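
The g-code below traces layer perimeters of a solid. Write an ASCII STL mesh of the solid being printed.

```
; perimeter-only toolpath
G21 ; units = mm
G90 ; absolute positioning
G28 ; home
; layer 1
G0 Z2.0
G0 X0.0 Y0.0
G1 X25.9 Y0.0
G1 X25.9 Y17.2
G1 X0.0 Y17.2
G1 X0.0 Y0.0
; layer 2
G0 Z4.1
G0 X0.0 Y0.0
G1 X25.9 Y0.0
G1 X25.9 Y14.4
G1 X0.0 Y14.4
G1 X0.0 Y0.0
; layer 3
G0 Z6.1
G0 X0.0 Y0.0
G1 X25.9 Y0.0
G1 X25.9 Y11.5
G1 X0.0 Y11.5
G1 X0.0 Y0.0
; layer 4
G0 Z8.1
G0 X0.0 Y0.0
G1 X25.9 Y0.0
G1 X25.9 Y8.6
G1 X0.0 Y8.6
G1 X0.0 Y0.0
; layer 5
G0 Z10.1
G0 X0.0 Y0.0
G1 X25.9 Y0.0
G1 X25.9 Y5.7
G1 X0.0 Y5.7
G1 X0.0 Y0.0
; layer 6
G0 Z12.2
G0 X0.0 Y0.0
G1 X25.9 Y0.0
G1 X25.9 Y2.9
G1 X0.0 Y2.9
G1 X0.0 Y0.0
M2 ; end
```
solid part
  facet normal 0.0000 0.0000 -1.0000
    outer loop
      vertex 25.9 20.1 0.0
      vertex 25.9 0.0 0.0
      vertex 0.0 0.0 0.0
    endloop
  endfacet
  facet normal 0.0000 0.0000 -1.0000
    outer loop
      vertex 0.0 20.1 0.0
      vertex 25.9 20.1 0.0
      vertex 0.0 0.0 0.0
    endloop
  endfacet
  facet normal 0.0000 -1.0000 0.0000
    outer loop
      vertex 0.0 0.0 0.0
      vertex 25.9 0.0 0.0
      vertex 25.9 0.0 14.2
    endloop
  endfacet
  facet normal 0.0000 -1.0000 0.0000
    outer loop
      vertex 0.0 0.0 0.0
      vertex 25.9 0.0 14.2
      vertex 0.0 0.0 14.2
    endloop
  endfacet
  facet normal 0.0000 0.5770 0.8167
    outer loop
      vertex 0.0 0.0 14.2
      vertex 25.9 0.0 14.2
      vertex 25.9 20.1 0.0
    endloop
  endfacet
  facet normal 0.0000 0.5770 0.8167
    outer loop
      vertex 0.0 0.0 14.2
      vertex 25.9 20.1 0.0
      vertex 0.0 20.1 0.0
    endloop
  endfacet
  facet normal -1.0000 0.0000 0.0000
    outer loop
      vertex 0.0 0.0 14.2
      vertex 0.0 20.1 0.0
      vertex 0.0 0.0 0.0
    endloop
  endfacet
  facet normal 1.0000 0.0000 0.0000
    outer loop
      vertex 25.9 0.0 0.0
      vertex 25.9 20.1 0.0
      vertex 25.9 0.0 14.2
    endloop
  endfacet
endsolid part

The G0 Z moves step by Δz≈2.0 mm. The G1 loops shrink linearly with z, so the solid tapers from its base footprint up to z≈14.2. Closing with a flat bottom cap and the tapered top and triangulating gives 8 facets — a wedge (ramp): 25.9 × 20.1 mm base, rising to 14.2 mm along the y=0 edge and sloping linearly to z=0 at y=20.1.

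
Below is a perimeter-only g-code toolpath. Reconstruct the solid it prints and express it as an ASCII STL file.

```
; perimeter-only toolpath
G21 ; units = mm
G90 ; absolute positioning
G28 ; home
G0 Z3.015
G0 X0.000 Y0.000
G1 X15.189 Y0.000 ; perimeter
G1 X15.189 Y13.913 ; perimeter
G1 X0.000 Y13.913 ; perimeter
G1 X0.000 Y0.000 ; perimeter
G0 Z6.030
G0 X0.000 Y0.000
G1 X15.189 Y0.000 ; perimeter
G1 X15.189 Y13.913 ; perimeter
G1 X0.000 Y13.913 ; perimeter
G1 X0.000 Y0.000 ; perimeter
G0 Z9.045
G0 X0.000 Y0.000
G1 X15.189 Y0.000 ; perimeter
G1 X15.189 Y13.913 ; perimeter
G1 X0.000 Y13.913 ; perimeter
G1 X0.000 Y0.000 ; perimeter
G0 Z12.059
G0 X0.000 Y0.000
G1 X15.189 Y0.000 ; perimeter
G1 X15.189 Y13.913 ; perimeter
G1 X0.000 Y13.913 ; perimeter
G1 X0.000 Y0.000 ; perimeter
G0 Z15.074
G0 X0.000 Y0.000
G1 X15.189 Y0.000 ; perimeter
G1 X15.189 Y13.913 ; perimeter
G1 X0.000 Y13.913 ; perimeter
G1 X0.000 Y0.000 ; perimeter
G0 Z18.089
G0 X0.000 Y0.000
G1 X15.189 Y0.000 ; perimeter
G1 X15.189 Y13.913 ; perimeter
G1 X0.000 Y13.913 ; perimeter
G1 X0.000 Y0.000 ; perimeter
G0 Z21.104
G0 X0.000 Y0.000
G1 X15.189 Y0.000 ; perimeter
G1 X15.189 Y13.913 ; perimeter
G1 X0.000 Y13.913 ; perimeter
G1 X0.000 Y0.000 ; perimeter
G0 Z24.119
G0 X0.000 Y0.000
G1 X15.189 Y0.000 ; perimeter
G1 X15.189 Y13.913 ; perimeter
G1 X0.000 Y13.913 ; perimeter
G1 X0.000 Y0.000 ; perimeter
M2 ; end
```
solid part
  facet normal 0.0000 0.0000 -1.0000
    outer loop
      vertex 15.189 13.913 0.000
      vertex 15.189 0.000 0.000
      vertex 0.000 0.000 0.000
    endloop
  endfacet
  facet normal 0.0000 0.0000 -1.0000
    outer loop
      vertex 0.000 13.913 0.000
      vertex 15.189 13.913 0.000
      vertex 0.000 0.000 0.000
    endloop
  endfacet
  facet normal 0.0000 0.0000 1.0000
    outer loop
      vertex 0.000 0.000 24.119
      vertex 15.189 0.000 24.119
      vertex 15.189 13.913 24.119
    endloop
  endfacet
  facet normal 0.0000 0.0000 1.0000
    outer loop
      vertex 0.000 0.000 24.119
      vertex 15.189 13.913 24.119
      vertex 0.000 13.913 24.119
    endloop
  endfacet
  facet normal 0.0000 -1.0000 0.0000
    outer loop
      vertex 0.000 0.000 0.000
      vertex 15.189 0.000 0.000
      vertex 15.189 0.000 24.119
    endloop
  endfacet
  facet normal 0.0000 -1.0000 0.0000
    outer loop
      vertex 0.000 0.000 0.000
      vertex 15.189 0.000 24.119
      vertex 0.000 0.000 24.119
    endloop
  endfacet
  facet normal 0.0000 1.0000 0.0000
    outer loop
      vertex 15.189 13.913 24.119
      vertex 15.189 13.913 0.000
      vertex 0.000 13.913 0.000
    endloop
  endfacet
  facet normal 0.0000 1.0000 0.0000
    outer loop
      vertex 0.000 13.913 24.119
      vertex 15.189 13.913 24.119
      vertex 0.000 13.913 0.000
    endloop
  endfacet
  facet normal -1.0000 0.0000 0.0000
    outer loop
      vertex 0.000 13.913 24.119
      vertex 0.000 13.913 0.000
      vertex 0.000 0.000 0.000
    endloop
  endfacet
  facet normal -1.0000 0.0000 0.0000
    outer loop
      vertex 0.000 0.000 24.119
      vertex 0.000 13.913 24.119
      vertex 0.000 0.000 0.000
    endloop
  endfacet
  facet normal 1.0000 0.0000 0.0000
    outer loop
      vertex 15.189 0.000 0.000
      vertex 15.189 13.913 0.000
      vertex 15.189 13.913 24.119
    endloop
  endfacet
  facet normal 1.0000 0.0000 0.0000
    outer loop
      vertex 15.189 0.000 0.000
      vertex 15.189 13.913 24.119
      vertex 15.189 0.000 24.119
    endloop
  endfacet
endsolid part

The G0 Z moves step by Δz≈3.015 mm. Every layer's G1 loop is the same polygon, so the solid is a straight extrusion of it from z=0 to z≈24.1. Closing with flat bottom and top caps and triangulating gives 12 facets — a rectangular box, roughly 15.2 × 13.9 mm footprint and 24.1 mm tall.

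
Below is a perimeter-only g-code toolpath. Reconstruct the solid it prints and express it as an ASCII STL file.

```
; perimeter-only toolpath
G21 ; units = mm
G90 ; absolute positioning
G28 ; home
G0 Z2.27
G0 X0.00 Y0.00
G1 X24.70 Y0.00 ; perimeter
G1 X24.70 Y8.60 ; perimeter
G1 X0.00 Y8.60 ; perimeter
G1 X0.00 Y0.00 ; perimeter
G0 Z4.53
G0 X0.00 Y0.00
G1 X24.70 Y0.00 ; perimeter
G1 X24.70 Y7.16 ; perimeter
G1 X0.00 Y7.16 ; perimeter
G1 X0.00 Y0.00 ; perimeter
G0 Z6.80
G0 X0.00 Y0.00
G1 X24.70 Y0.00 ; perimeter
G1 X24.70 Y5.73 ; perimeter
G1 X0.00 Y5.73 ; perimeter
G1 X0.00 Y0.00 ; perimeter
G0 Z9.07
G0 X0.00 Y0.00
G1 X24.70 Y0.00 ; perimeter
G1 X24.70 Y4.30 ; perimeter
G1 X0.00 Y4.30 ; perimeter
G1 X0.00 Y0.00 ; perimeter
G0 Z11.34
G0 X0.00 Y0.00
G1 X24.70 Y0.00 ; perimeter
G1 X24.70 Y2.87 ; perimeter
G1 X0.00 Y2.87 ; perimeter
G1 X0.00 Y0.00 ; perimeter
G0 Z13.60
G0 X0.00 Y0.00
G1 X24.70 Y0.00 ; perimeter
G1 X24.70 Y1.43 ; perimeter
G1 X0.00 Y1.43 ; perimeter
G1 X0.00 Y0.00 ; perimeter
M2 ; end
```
solid part
  facet normal 0.0000 0.0000 -1.0000
    outer loop
      vertex 24.70 10.03 0.00
      vertex 24.70 0.00 0.00
      vertex 0.00 0.00 0.00
    endloop
  endfacet
  facet normal 0.0000 0.0000 -1.0000
    outer loop
      vertex 0.00 10.03 0.00
      vertex 24.70 10.03 0.00
      vertex 0.00 0.00 0.00
    endloop
  endfacet
  facet normal 0.0000 -1.0000 0.0000
    outer loop
      vertex 0.00 0.00 0.00
      vertex 24.70 0.00 0.00
      vertex 24.70 0.00 15.87
    endloop
  endfacet
  facet normal 0.0000 -1.0000 0.0000
    outer loop
      vertex 0.00 0.00 0.00
      vertex 24.70 0.00 15.87
      vertex 0.00 0.00 15.87
    endloop
  endfacet
  facet normal 0.0000 0.8453 0.5343
    outer loop
      vertex 0.00 0.00 15.87
      vertex 24.70 0.00 15.87
      vertex 24.70 10.03 0.00
    endloop
  endfacet
  facet normal 0.0000 0.8453 0.5343
    outer loop
      vertex 0.00 0.00 15.87
      vertex 24.70 10.03 0.00
      vertex 0.00 10.03 0.00
    endloop
  endfacet
  facet normal -1.0000 0.0000 0.0000
    outer loop
      vertex 0.00 0.00 15.87
      vertex 0.00 10.03 0.00
      vertex 0.00 0.00 0.00
    endloop
  endfacet
  facet normal 1.0000 0.0000 0.0000
    outer loop
      vertex 24.70 0.00 0.00
      vertex 24.70 10.03 0.00
      vertex 24.70 0.00 15.87
    endloop
  endfacet
endsolid part

The G0 Z moves step by Δz≈2.27 mm. The G1 loops shrink linearly with z, so the solid tapers from its base footprint up to z≈15.9. Closing with a flat bottom cap and the tapered top and triangulating gives 8 facets — a wedge (ramp): 24.7 × 10 mm base, rising to 15.9 mm along the y=0 edge and sloping linearly to z=0 at y=10.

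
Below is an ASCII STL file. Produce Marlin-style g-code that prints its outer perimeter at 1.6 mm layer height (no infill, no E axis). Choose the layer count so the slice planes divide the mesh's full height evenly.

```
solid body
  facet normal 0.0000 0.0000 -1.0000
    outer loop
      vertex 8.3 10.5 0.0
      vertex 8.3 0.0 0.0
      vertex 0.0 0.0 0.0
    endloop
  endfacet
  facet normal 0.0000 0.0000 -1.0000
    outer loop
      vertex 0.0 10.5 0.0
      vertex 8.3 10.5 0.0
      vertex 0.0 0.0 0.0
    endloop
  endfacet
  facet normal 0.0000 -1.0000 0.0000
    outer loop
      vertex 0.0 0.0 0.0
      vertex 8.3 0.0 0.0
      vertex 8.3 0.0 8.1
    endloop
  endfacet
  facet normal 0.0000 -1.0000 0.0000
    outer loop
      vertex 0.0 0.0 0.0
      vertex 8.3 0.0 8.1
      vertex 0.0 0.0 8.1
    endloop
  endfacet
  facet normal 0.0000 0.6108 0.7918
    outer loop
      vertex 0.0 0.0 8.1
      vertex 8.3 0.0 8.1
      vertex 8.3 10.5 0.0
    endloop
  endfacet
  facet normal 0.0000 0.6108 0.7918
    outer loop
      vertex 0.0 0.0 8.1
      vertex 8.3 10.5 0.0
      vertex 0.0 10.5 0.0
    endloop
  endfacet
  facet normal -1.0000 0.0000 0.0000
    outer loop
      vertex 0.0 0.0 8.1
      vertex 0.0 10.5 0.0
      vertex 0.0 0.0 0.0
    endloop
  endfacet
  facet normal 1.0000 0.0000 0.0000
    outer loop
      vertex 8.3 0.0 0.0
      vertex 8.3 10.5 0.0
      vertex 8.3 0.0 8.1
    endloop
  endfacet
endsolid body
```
; perimeter-only toolpath
G21 ; units = mm
G90 ; absolute positioning
G28 ; home
; layer 1
G0 Z1.6
G0 X0.0 Y0.0
G1 X8.3 Y0.0
G1 X8.3 Y8.4
G1 X0.0 Y8.4
G1 X0.0 Y0.0
; layer 2
G0 Z3.2
G0 X0.0 Y0.0
G1 X8.3 Y0.0
G1 X8.3 Y6.3
G1 X0.0 Y6.3
G1 X0.0 Y0.0
; layer 3
G0 Z4.9
G0 X0.0 Y0.0
G1 X8.3 Y0.0
G1 X8.3 Y4.2
G1 X0.0 Y4.2
G1 X0.0 Y0.0
; layer 4
G0 Z6.5
G0 X0.0 Y0.0
G1 X8.3 Y0.0
G1 X8.3 Y2.1
G1 X0.0 Y2.1
G1 X0.0 Y0.0
M2 ; end

The solid is a wedge (ramp): 8.3 × 10.5 mm base, rising to 8.1 mm along the y=0 edge and sloping linearly to z=0 at y=10.5. Slicing at Δz = 1.6 mm — 5 equal slices spanning the solid's height, so layer i sits at z = i·h/5 — gives 4 non-empty perimeters. Each is a 4-segment closed polygon; G0 lifts to the layer z and rapids to the start vertex, then G1 traces the edges. The cross-section shrinks linearly with z (the slice at the apex is degenerate and omitted).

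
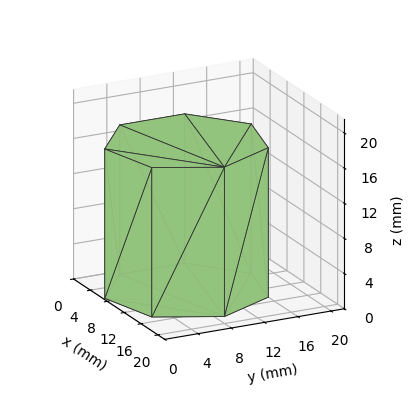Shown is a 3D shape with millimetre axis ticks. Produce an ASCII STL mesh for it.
Reading the render: the shape is a regular 7-sided prism (a cylinder approximated with 7 flat sides), circumscribed radius ≈ 9 mm, height ≈ 17 mm (dimensions read to the nearest mm from the axis ticks). For the STL, each face is triangulated and given an outward normal.

solid part
  facet normal 0.0000 0.0000 -1.0000
    outer loop
      vertex 7.0 17.8 0.0
      vertex 14.6 16.0 0.0
      vertex 18.0 9.0 0.0
    endloop
  endfacet
  facet normal 0.0000 0.0000 -1.0000
    outer loop
      vertex 0.9 12.9 0.0
      vertex 7.0 17.8 0.0
      vertex 18.0 9.0 0.0
    endloop
  endfacet
  facet normal 0.0000 0.0000 -1.0000
    outer loop
      vertex 0.9 5.1 0.0
      vertex 0.9 12.9 0.0
      vertex 18.0 9.0 0.0
    endloop
  endfacet
  facet normal 0.0000 0.0000 -1.0000
    outer loop
      vertex 7.0 0.2 0.0
      vertex 0.9 5.1 0.0
      vertex 18.0 9.0 0.0
    endloop
  endfacet
  facet normal 0.0000 0.0000 -1.0000
    outer loop
      vertex 14.6 2.0 0.0
      vertex 7.0 0.2 0.0
      vertex 18.0 9.0 0.0
    endloop
  endfacet
  facet normal 0.0000 0.0000 1.0000
    outer loop
      vertex 18.0 9.0 17.0
      vertex 14.6 16.0 17.0
      vertex 7.0 17.8 17.0
    endloop
  endfacet
  facet normal 0.0000 0.0000 1.0000
    outer loop
      vertex 18.0 9.0 17.0
      vertex 7.0 17.8 17.0
      vertex 0.9 12.9 17.0
    endloop
  endfacet
  facet normal 0.0000 0.0000 1.0000
    outer loop
      vertex 18.0 9.0 17.0
      vertex 0.9 12.9 17.0
      vertex 0.9 5.1 17.0
    endloop
  endfacet
  facet normal 0.0000 0.0000 1.0000
    outer loop
      vertex 18.0 9.0 17.0
      vertex 0.9 5.1 17.0
      vertex 7.0 0.2 17.0
    endloop
  endfacet
  facet normal 0.0000 0.0000 1.0000
    outer loop
      vertex 18.0 9.0 17.0
      vertex 7.0 0.2 17.0
      vertex 14.6 2.0 17.0
    endloop
  endfacet
  facet normal 0.8995 0.4369 0.0000
    outer loop
      vertex 18.0 9.0 0.0
      vertex 14.6 16.0 0.0
      vertex 14.6 16.0 17.0
    endloop
  endfacet
  facet normal 0.8995 0.4369 0.0000
    outer loop
      vertex 18.0 9.0 0.0
      vertex 14.6 16.0 17.0
      vertex 18.0 9.0 17.0
    endloop
  endfacet
  facet normal 0.2305 0.9731 0.0000
    outer loop
      vertex 14.6 16.0 0.0
      vertex 7.0 17.8 0.0
      vertex 7.0 17.8 17.0
    endloop
  endfacet
  facet normal 0.2305 0.9731 0.0000
    outer loop
      vertex 14.6 16.0 0.0
      vertex 7.0 17.8 17.0
      vertex 14.6 16.0 17.0
    endloop
  endfacet
  facet normal -0.6263 0.7796 0.0000
    outer loop
      vertex 7.0 17.8 0.0
      vertex 0.9 12.9 0.0
      vertex 0.9 12.9 17.0
    endloop
  endfacet
  facet normal -0.6263 0.7796 0.0000
    outer loop
      vertex 7.0 17.8 0.0
      vertex 0.9 12.9 17.0
      vertex 7.0 17.8 17.0
    endloop
  endfacet
  facet normal -1.0000 0.0000 0.0000
    outer loop
      vertex 0.9 12.9 0.0
      vertex 0.9 5.1 0.0
      vertex 0.9 5.1 17.0
    endloop
  endfacet
  facet normal -1.0000 0.0000 0.0000
    outer loop
      vertex 0.9 12.9 0.0
      vertex 0.9 5.1 17.0
      vertex 0.9 12.9 17.0
    endloop
  endfacet
  facet normal -0.6263 -0.7796 0.0000
    outer loop
      vertex 0.9 5.1 0.0
      vertex 7.0 0.2 0.0
      vertex 7.0 0.2 17.0
    endloop
  endfacet
  facet normal -0.6263 -0.7796 0.0000
    outer loop
      vertex 0.9 5.1 0.0
      vertex 7.0 0.2 17.0
      vertex 0.9 5.1 17.0
    endloop
  endfacet
  facet normal 0.2305 -0.9731 0.0000
    outer loop
      vertex 7.0 0.2 0.0
      vertex 14.6 2.0 0.0
      vertex 14.6 2.0 17.0
    endloop
  endfacet
  facet normal 0.2305 -0.9731 0.0000
    outer loop
      vertex 7.0 0.2 0.0
      vertex 14.6 2.0 17.0
      vertex 7.0 0.2 17.0
    endloop
  endfacet
  facet normal 0.8995 -0.4369 0.0000
    outer loop
      vertex 14.6 2.0 0.0
      vertex 18.0 9.0 0.0
      vertex 18.0 9.0 17.0
    endloop
  endfacet
  facet normal 0.8995 -0.4369 0.0000
    outer loop
      vertex 14.6 2.0 0.0
      vertex 18.0 9.0 17.0
      vertex 14.6 2.0 17.0
    endloop
  endfacet
endsolid part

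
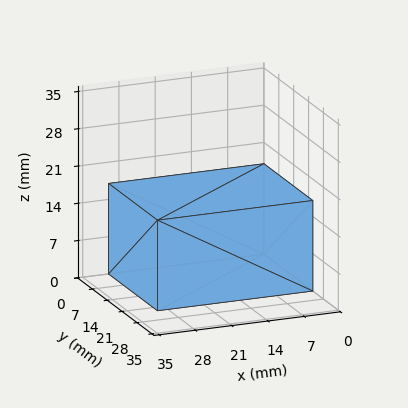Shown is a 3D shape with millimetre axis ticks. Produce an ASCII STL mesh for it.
Reading the render: the shape is a rectangular box, roughly 30 × 23 mm footprint and 17 mm tall (dimensions read to the nearest mm from the axis ticks). For the STL, each face is triangulated and given an outward normal.

solid part
  facet normal 0.0000 0.0000 -1.0000
    outer loop
      vertex 30.000 23.000 0.000
      vertex 30.000 0.000 0.000
      vertex 0.000 0.000 0.000
    endloop
  endfacet
  facet normal 0.0000 0.0000 -1.0000
    outer loop
      vertex 0.000 23.000 0.000
      vertex 30.000 23.000 0.000
      vertex 0.000 0.000 0.000
    endloop
  endfacet
  facet normal 0.0000 0.0000 1.0000
    outer loop
      vertex 0.000 0.000 17.000
      vertex 30.000 0.000 17.000
      vertex 30.000 23.000 17.000
    endloop
  endfacet
  facet normal 0.0000 0.0000 1.0000
    outer loop
      vertex 0.000 0.000 17.000
      vertex 30.000 23.000 17.000
      vertex 0.000 23.000 17.000
    endloop
  endfacet
  facet normal 0.0000 -1.0000 0.0000
    outer loop
      vertex 0.000 0.000 0.000
      vertex 30.000 0.000 0.000
      vertex 30.000 0.000 17.000
    endloop
  endfacet
  facet normal 0.0000 -1.0000 0.0000
    outer loop
      vertex 0.000 0.000 0.000
      vertex 30.000 0.000 17.000
      vertex 0.000 0.000 17.000
    endloop
  endfacet
  facet normal 0.0000 1.0000 0.0000
    outer loop
      vertex 30.000 23.000 17.000
      vertex 30.000 23.000 0.000
      vertex 0.000 23.000 0.000
    endloop
  endfacet
  facet normal 0.0000 1.0000 0.0000
    outer loop
      vertex 0.000 23.000 17.000
      vertex 30.000 23.000 17.000
      vertex 0.000 23.000 0.000
    endloop
  endfacet
  facet normal -1.0000 0.0000 0.0000
    outer loop
      vertex 0.000 23.000 17.000
      vertex 0.000 23.000 0.000
      vertex 0.000 0.000 0.000
    endloop
  endfacet
  facet normal -1.0000 0.0000 0.0000
    outer loop
      vertex 0.000 0.000 17.000
      vertex 0.000 23.000 17.000
      vertex 0.000 0.000 0.000
    endloop
  endfacet
  facet normal 1.0000 0.0000 0.0000
    outer loop
      vertex 30.000 0.000 0.000
      vertex 30.000 23.000 0.000
      vertex 30.000 23.000 17.000
    endloop
  endfacet
  facet normal 1.0000 0.0000 0.0000
    outer loop
      vertex 30.000 0.000 0.000
      vertex 30.000 23.000 17.000
      vertex 30.000 0.000 17.000
    endloop
  endfacet
endsolid part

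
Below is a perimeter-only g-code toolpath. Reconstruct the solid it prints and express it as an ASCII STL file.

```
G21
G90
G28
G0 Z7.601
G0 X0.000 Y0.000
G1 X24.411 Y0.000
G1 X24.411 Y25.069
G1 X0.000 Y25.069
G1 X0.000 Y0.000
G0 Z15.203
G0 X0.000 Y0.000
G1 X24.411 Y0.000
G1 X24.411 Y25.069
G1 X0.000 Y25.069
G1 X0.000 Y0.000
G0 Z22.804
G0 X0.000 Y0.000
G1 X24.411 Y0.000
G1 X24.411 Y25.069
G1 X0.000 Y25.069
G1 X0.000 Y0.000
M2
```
solid part
  facet normal 0.0000 0.0000 -1.0000
    outer loop
      vertex 24.411 25.069 0.000
      vertex 24.411 0.000 0.000
      vertex 0.000 0.000 0.000
    endloop
  endfacet
  facet normal 0.0000 0.0000 -1.0000
    outer loop
      vertex 0.000 25.069 0.000
      vertex 24.411 25.069 0.000
      vertex 0.000 0.000 0.000
    endloop
  endfacet
  facet normal 0.0000 0.0000 1.0000
    outer loop
      vertex 0.000 0.000 22.804
      vertex 24.411 0.000 22.804
      vertex 24.411 25.069 22.804
    endloop
  endfacet
  facet normal 0.0000 0.0000 1.0000
    outer loop
      vertex 0.000 0.000 22.804
      vertex 24.411 25.069 22.804
      vertex 0.000 25.069 22.804
    endloop
  endfacet
  facet normal 0.0000 -1.0000 0.0000
    outer loop
      vertex 0.000 0.000 0.000
      vertex 24.411 0.000 0.000
      vertex 24.411 0.000 22.804
    endloop
  endfacet
  facet normal 0.0000 -1.0000 0.0000
    outer loop
      vertex 0.000 0.000 0.000
      vertex 24.411 0.000 22.804
      vertex 0.000 0.000 22.804
    endloop
  endfacet
  facet normal 0.0000 1.0000 0.0000
    outer loop
      vertex 24.411 25.069 22.804
      vertex 24.411 25.069 0.000
      vertex 0.000 25.069 0.000
    endloop
  endfacet
  facet normal 0.0000 1.0000 0.0000
    outer loop
      vertex 0.000 25.069 22.804
      vertex 24.411 25.069 22.804
      vertex 0.000 25.069 0.000
    endloop
  endfacet
  facet normal -1.0000 0.0000 0.0000
    outer loop
      vertex 0.000 25.069 22.804
      vertex 0.000 25.069 0.000
      vertex 0.000 0.000 0.000
    endloop
  endfacet
  facet normal -1.0000 0.0000 0.0000
    outer loop
      vertex 0.000 0.000 22.804
      vertex 0.000 25.069 22.804
      vertex 0.000 0.000 0.000
    endloop
  endfacet
  facet normal 1.0000 0.0000 0.0000
    outer loop
      vertex 24.411 0.000 0.000
      vertex 24.411 25.069 0.000
      vertex 24.411 25.069 22.804
    endloop
  endfacet
  facet normal 1.0000 0.0000 0.0000
    outer loop
      vertex 24.411 0.000 0.000
      vertex 24.411 25.069 22.804
      vertex 24.411 0.000 22.804
    endloop
  endfacet
endsolid part

The G0 Z moves step by Δz≈7.601 mm. Every layer's G1 loop is the same polygon, so the solid is a straight extrusion of it from z=0 to z≈22.8. Closing with flat bottom and top caps and triangulating gives 12 facets — a rectangular box, roughly 24.4 × 25.1 mm footprint and 22.8 mm tall.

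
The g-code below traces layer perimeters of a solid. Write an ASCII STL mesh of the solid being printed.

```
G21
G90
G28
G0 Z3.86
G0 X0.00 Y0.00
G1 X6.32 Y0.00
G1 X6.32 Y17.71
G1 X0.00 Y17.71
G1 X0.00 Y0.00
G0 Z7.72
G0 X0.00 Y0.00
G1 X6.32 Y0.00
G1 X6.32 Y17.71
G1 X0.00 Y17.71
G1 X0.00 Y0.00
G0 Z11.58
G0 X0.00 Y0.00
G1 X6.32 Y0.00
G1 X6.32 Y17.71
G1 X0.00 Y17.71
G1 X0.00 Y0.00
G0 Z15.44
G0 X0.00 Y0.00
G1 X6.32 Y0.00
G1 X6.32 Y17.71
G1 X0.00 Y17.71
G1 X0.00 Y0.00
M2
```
solid part
  facet normal 0.0000 0.0000 -1.0000
    outer loop
      vertex 6.32 17.71 0.00
      vertex 6.32 0.00 0.00
      vertex 0.00 0.00 0.00
    endloop
  endfacet
  facet normal 0.0000 0.0000 -1.0000
    outer loop
      vertex 0.00 17.71 0.00
      vertex 6.32 17.71 0.00
      vertex 0.00 0.00 0.00
    endloop
  endfacet
  facet normal 0.0000 0.0000 1.0000
    outer loop
      vertex 0.00 0.00 15.44
      vertex 6.32 0.00 15.44
      vertex 6.32 17.71 15.44
    endloop
  endfacet
  facet normal 0.0000 0.0000 1.0000
    outer loop
      vertex 0.00 0.00 15.44
      vertex 6.32 17.71 15.44
      vertex 0.00 17.71 15.44
    endloop
  endfacet
  facet normal 0.0000 -1.0000 0.0000
    outer loop
      vertex 0.00 0.00 0.00
      vertex 6.32 0.00 0.00
      vertex 6.32 0.00 15.44
    endloop
  endfacet
  facet normal 0.0000 -1.0000 0.0000
    outer loop
      vertex 0.00 0.00 0.00
      vertex 6.32 0.00 15.44
      vertex 0.00 0.00 15.44
    endloop
  endfacet
  facet normal 0.0000 1.0000 0.0000
    outer loop
      vertex 6.32 17.71 15.44
      vertex 6.32 17.71 0.00
      vertex 0.00 17.71 0.00
    endloop
  endfacet
  facet normal 0.0000 1.0000 0.0000
    outer loop
      vertex 0.00 17.71 15.44
      vertex 6.32 17.71 15.44
      vertex 0.00 17.71 0.00
    endloop
  endfacet
  facet normal -1.0000 0.0000 0.0000
    outer loop
      vertex 0.00 17.71 15.44
      vertex 0.00 17.71 0.00
      vertex 0.00 0.00 0.00
    endloop
  endfacet
  facet normal -1.0000 0.0000 0.0000
    outer loop
      vertex 0.00 0.00 15.44
      vertex 0.00 17.71 15.44
      vertex 0.00 0.00 0.00
    endloop
  endfacet
  facet normal 1.0000 0.0000 0.0000
    outer loop
      vertex 6.32 0.00 0.00
      vertex 6.32 17.71 0.00
      vertex 6.32 17.71 15.44
    endloop
  endfacet
  facet normal 1.0000 0.0000 0.0000
    outer loop
      vertex 6.32 0.00 0.00
      vertex 6.32 17.71 15.44
      vertex 6.32 0.00 15.44
    endloop
  endfacet
endsolid part

The G0 Z moves step by Δz≈3.86 mm. Every layer's G1 loop is the same polygon, so the solid is a straight extrusion of it from z=0 to z≈15.4. Closing with flat bottom and top caps and triangulating gives 12 facets — a rectangular box, roughly 6.32 × 17.7 mm footprint and 15.4 mm tall.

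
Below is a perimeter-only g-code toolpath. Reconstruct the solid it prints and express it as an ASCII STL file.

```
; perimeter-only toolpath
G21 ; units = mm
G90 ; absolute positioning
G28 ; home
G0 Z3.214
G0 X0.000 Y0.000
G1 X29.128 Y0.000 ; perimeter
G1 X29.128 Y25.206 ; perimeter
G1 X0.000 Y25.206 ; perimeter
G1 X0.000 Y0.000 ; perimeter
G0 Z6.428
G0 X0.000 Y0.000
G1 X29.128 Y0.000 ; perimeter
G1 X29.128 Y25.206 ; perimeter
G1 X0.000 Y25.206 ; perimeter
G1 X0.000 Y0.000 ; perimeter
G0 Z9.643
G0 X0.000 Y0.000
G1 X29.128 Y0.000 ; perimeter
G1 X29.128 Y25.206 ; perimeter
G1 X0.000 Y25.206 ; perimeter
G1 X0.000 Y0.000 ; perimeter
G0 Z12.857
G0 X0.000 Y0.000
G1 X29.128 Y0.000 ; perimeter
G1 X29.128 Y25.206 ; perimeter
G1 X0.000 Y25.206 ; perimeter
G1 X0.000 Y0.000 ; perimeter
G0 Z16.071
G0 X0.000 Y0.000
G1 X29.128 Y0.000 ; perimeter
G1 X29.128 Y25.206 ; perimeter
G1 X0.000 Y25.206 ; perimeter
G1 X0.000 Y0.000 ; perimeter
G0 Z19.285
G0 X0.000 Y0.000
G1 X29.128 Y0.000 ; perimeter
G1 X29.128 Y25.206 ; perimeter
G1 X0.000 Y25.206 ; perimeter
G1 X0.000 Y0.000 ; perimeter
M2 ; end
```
solid part
  facet normal 0.0000 0.0000 -1.0000
    outer loop
      vertex 29.128 25.206 0.000
      vertex 29.128 0.000 0.000
      vertex 0.000 0.000 0.000
    endloop
  endfacet
  facet normal 0.0000 0.0000 -1.0000
    outer loop
      vertex 0.000 25.206 0.000
      vertex 29.128 25.206 0.000
      vertex 0.000 0.000 0.000
    endloop
  endfacet
  facet normal 0.0000 0.0000 1.0000
    outer loop
      vertex 0.000 0.000 19.285
      vertex 29.128 0.000 19.285
      vertex 29.128 25.206 19.285
    endloop
  endfacet
  facet normal 0.0000 0.0000 1.0000
    outer loop
      vertex 0.000 0.000 19.285
      vertex 29.128 25.206 19.285
      vertex 0.000 25.206 19.285
    endloop
  endfacet
  facet normal 0.0000 -1.0000 0.0000
    outer loop
      vertex 0.000 0.000 0.000
      vertex 29.128 0.000 0.000
      vertex 29.128 0.000 19.285
    endloop
  endfacet
  facet normal 0.0000 -1.0000 0.0000
    outer loop
      vertex 0.000 0.000 0.000
      vertex 29.128 0.000 19.285
      vertex 0.000 0.000 19.285
    endloop
  endfacet
  facet normal 0.0000 1.0000 0.0000
    outer loop
      vertex 29.128 25.206 19.285
      vertex 29.128 25.206 0.000
      vertex 0.000 25.206 0.000
    endloop
  endfacet
  facet normal 0.0000 1.0000 0.0000
    outer loop
      vertex 0.000 25.206 19.285
      vertex 29.128 25.206 19.285
      vertex 0.000 25.206 0.000
    endloop
  endfacet
  facet normal -1.0000 0.0000 0.0000
    outer loop
      vertex 0.000 25.206 19.285
      vertex 0.000 25.206 0.000
      vertex 0.000 0.000 0.000
    endloop
  endfacet
  facet normal -1.0000 0.0000 0.0000
    outer loop
      vertex 0.000 0.000 19.285
      vertex 0.000 25.206 19.285
      vertex 0.000 0.000 0.000
    endloop
  endfacet
  facet normal 1.0000 0.0000 0.0000
    outer loop
      vertex 29.128 0.000 0.000
      vertex 29.128 25.206 0.000
      vertex 29.128 25.206 19.285
    endloop
  endfacet
  facet normal 1.0000 0.0000 0.0000
    outer loop
      vertex 29.128 0.000 0.000
      vertex 29.128 25.206 19.285
      vertex 29.128 0.000 19.285
    endloop
  endfacet
endsolid part

The G0 Z moves step by Δz≈3.214 mm. Every layer's G1 loop is the same polygon, so the solid is a straight extrusion of it from z=0 to z≈19.3. Closing with flat bottom and top caps and triangulating gives 12 facets — a rectangular box, roughly 29.1 × 25.2 mm footprint and 19.3 mm tall.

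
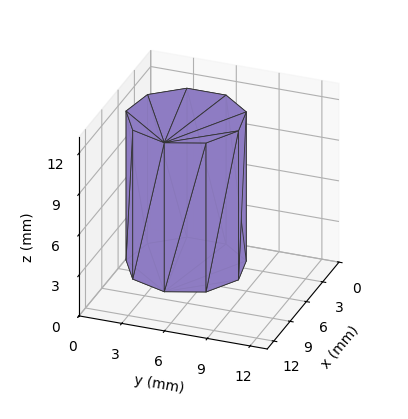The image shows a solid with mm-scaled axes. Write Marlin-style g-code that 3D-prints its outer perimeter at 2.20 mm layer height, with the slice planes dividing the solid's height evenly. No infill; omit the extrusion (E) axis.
Reading the render: the shape is a regular 9-sided prism (a cylinder approximated with 9 flat sides), circumscribed radius ≈ 4 mm, height ≈ 11 mm (dimensions read to the nearest mm from the axis ticks). For the g-code, the solid's height is divided into equal slices at the stated Δz and each level perimeter traced with G1 moves after a G0 lift.

; perimeter-only toolpath
G21 ; units = mm
G90 ; absolute positioning
G28 ; home
; layer 1
G0 Z2.20
G0 X8.00 Y4.00
G1 X7.06 Y6.57
G1 X4.69 Y7.94
G1 X2.00 Y7.46
G1 X0.24 Y5.37
G1 X0.24 Y2.63
G1 X2.00 Y0.54
G1 X4.69 Y0.06
G1 X7.06 Y1.43
G1 X8.00 Y4.00
; layer 2
G0 Z4.40
G0 X8.00 Y4.00
G1 X7.06 Y6.57
G1 X4.69 Y7.94
G1 X2.00 Y7.46
G1 X0.24 Y5.37
G1 X0.24 Y2.63
G1 X2.00 Y0.54
G1 X4.69 Y0.06
G1 X7.06 Y1.43
G1 X8.00 Y4.00
; layer 3
G0 Z6.60
G0 X8.00 Y4.00
G1 X7.06 Y6.57
G1 X4.69 Y7.94
G1 X2.00 Y7.46
G1 X0.24 Y5.37
G1 X0.24 Y2.63
G1 X2.00 Y0.54
G1 X4.69 Y0.06
G1 X7.06 Y1.43
G1 X8.00 Y4.00
; layer 4
G0 Z8.80
G0 X8.00 Y4.00
G1 X7.06 Y6.57
G1 X4.69 Y7.94
G1 X2.00 Y7.46
G1 X0.24 Y5.37
G1 X0.24 Y2.63
G1 X2.00 Y0.54
G1 X4.69 Y0.06
G1 X7.06 Y1.43
G1 X8.00 Y4.00
; layer 5
G0 Z11.00
G0 X8.00 Y4.00
G1 X7.06 Y6.57
G1 X4.69 Y7.94
G1 X2.00 Y7.46
G1 X0.24 Y5.37
G1 X0.24 Y2.63
G1 X2.00 Y0.54
G1 X4.69 Y0.06
G1 X7.06 Y1.43
G1 X8.00 Y4.00
M2 ; end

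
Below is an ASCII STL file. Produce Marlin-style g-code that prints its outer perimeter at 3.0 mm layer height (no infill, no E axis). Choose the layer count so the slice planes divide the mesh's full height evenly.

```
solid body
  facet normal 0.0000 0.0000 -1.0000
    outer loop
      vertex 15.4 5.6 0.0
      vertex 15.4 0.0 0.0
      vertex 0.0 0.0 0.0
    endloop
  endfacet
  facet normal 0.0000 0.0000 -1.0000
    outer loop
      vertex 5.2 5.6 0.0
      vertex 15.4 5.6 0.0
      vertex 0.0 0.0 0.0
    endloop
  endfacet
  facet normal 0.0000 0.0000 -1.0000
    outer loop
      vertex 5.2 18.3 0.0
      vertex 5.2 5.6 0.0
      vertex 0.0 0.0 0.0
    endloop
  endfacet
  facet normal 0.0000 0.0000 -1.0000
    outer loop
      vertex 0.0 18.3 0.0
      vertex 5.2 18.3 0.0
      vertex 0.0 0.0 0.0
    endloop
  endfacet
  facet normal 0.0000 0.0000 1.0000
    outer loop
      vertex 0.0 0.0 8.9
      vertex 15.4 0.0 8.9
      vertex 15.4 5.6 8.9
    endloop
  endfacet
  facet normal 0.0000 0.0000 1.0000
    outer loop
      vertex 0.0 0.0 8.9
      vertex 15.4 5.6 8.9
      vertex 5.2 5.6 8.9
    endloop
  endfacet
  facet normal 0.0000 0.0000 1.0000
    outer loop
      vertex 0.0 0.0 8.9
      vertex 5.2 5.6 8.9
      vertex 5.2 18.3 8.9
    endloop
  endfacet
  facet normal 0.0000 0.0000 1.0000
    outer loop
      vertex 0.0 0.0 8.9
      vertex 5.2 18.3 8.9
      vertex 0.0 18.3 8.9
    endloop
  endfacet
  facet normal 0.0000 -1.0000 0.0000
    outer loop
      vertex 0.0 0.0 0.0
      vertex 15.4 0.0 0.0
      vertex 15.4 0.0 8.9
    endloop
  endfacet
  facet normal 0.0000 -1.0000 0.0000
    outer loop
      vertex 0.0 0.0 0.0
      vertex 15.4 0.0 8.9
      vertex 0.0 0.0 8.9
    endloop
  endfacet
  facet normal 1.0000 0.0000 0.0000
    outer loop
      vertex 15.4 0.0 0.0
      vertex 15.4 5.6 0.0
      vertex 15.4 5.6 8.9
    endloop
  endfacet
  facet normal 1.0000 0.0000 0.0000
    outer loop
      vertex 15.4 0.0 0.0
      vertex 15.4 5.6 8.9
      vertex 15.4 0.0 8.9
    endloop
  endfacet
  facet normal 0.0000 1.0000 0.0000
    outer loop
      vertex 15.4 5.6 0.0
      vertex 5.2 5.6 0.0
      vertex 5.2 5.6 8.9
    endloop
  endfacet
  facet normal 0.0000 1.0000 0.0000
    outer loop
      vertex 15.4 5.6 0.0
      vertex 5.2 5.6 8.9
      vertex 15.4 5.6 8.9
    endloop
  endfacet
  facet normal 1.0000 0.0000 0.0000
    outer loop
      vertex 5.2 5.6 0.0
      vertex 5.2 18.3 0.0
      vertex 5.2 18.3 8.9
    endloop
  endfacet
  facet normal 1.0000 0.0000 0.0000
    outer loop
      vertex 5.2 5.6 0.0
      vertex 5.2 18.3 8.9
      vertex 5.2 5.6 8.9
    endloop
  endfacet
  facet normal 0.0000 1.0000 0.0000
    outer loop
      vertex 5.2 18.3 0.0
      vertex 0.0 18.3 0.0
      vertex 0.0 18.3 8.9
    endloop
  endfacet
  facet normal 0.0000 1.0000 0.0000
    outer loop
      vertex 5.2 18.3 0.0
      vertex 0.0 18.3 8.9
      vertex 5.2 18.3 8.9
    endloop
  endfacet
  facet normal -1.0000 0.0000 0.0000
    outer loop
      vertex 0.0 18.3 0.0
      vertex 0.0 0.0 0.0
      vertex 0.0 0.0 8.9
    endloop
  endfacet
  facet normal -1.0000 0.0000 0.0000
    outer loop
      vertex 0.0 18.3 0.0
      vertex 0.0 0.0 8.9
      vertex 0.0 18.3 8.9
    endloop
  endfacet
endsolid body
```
; perimeter-only toolpath
G21 ; units = mm
G90 ; absolute positioning
G28 ; home
; layer 1
G0 Z3.0
G0 X0.0 Y0.0
G1 X15.4 Y0.0
G1 X15.4 Y5.6
G1 X5.2 Y5.6
G1 X5.2 Y18.3
G1 X0.0 Y18.3
G1 X0.0 Y0.0
; layer 2
G0 Z5.9
G0 X0.0 Y0.0
G1 X15.4 Y0.0
G1 X15.4 Y5.6
G1 X5.2 Y5.6
G1 X5.2 Y18.3
G1 X0.0 Y18.3
G1 X0.0 Y0.0
; layer 3
G0 Z8.9
G0 X0.0 Y0.0
G1 X15.4 Y0.0
G1 X15.4 Y5.6
G1 X5.2 Y5.6
G1 X5.2 Y18.3
G1 X0.0 Y18.3
G1 X0.0 Y0.0
M2 ; end

The solid is an L-shaped prism: outer 15.4 × 18.3 mm, arm thicknesses ≈ 5.6 mm (horizontal) and 5.2 mm (vertical), extruded 8.9 mm in z. Slicing at Δz = 3.0 mm — 3 equal slices spanning the solid's height, so layer i sits at z = i·h/3 — gives 3 non-empty perimeters. Each is a 6-segment closed polygon; G0 lifts to the layer z and rapids to the start vertex, then G1 traces the edges.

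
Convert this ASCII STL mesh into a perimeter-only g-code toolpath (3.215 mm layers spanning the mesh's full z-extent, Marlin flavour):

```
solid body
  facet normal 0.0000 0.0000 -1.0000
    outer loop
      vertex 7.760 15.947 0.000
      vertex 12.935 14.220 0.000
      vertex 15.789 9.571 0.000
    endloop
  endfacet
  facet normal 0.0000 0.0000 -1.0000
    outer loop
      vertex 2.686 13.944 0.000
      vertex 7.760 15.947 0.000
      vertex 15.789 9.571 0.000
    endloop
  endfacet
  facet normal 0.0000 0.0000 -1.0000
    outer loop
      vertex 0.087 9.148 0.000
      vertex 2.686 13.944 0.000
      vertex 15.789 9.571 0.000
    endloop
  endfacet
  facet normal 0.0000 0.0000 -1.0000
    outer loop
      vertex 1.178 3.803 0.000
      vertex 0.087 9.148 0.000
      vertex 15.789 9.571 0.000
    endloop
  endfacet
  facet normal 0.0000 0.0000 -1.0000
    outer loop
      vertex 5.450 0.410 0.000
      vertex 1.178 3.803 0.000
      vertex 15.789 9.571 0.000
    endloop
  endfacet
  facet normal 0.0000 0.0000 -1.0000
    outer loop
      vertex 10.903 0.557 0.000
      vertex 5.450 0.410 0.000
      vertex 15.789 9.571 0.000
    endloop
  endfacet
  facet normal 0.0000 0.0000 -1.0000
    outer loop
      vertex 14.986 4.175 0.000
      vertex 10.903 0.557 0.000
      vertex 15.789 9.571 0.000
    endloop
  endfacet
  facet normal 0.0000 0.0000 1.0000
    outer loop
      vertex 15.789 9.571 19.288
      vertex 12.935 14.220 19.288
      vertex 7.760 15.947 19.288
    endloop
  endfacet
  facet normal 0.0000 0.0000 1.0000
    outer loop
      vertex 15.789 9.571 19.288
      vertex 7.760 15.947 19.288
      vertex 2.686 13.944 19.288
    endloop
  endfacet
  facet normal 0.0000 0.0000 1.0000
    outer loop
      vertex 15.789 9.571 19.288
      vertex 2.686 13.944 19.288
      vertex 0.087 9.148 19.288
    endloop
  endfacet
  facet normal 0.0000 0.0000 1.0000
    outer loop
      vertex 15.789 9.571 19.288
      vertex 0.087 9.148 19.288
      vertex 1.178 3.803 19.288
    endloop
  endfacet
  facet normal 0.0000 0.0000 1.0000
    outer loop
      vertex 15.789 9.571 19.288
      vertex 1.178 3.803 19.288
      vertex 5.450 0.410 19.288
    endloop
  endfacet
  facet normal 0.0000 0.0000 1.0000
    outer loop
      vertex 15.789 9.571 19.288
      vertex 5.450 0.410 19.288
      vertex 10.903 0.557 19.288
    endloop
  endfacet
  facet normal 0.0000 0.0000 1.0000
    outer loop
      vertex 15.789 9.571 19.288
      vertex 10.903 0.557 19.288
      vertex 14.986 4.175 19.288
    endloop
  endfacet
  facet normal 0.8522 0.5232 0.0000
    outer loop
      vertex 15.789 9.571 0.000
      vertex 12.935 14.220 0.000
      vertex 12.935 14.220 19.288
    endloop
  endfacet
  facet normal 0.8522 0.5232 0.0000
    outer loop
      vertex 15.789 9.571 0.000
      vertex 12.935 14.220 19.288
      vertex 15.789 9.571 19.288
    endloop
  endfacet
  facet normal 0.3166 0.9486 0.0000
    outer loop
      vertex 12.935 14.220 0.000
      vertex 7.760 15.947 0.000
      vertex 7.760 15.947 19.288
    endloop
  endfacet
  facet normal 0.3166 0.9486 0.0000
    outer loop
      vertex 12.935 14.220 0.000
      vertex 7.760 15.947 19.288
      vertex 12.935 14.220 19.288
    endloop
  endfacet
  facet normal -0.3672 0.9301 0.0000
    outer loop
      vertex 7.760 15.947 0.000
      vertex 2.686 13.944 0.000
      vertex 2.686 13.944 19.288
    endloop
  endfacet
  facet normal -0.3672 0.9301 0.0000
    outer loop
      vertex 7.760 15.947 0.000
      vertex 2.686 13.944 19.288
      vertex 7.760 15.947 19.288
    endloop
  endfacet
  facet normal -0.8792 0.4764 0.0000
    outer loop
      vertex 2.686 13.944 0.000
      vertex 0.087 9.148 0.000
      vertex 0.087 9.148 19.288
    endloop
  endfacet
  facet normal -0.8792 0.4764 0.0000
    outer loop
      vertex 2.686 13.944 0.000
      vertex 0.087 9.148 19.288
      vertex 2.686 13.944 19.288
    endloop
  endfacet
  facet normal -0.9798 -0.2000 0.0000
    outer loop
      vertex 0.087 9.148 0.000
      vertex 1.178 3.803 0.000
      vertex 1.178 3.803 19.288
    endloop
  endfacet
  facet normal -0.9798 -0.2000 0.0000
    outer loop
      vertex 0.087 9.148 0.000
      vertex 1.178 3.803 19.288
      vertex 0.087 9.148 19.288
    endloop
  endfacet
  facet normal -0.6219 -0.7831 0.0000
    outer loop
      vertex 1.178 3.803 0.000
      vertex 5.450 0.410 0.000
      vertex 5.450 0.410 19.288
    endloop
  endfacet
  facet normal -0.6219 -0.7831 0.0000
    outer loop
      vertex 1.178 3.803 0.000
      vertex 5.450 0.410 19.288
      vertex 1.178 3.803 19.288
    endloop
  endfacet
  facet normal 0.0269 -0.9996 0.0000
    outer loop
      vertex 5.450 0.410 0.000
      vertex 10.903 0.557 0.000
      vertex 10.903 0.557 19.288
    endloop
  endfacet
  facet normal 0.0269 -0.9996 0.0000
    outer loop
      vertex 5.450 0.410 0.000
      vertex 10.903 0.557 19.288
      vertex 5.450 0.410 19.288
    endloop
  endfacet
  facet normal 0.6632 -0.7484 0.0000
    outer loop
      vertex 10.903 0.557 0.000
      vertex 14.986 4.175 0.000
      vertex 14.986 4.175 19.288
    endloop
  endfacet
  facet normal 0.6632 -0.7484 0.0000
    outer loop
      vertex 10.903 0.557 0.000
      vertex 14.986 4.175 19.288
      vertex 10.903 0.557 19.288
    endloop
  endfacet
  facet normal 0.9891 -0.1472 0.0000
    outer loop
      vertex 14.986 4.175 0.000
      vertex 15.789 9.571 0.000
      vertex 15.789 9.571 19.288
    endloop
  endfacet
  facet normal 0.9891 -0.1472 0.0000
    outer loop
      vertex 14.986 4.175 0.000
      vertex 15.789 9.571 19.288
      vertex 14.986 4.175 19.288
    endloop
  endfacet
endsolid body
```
; perimeter-only toolpath
G21 ; units = mm
G90 ; absolute positioning
G28 ; home
; layer 1
G0 Z3.215
G0 X15.789 Y9.571
G1 X12.935 Y14.220
G1 X7.760 Y15.947
G1 X2.686 Y13.944
G1 X0.087 Y9.148
G1 X1.178 Y3.803
G1 X5.450 Y0.410
G1 X10.903 Y0.557
G1 X14.986 Y4.175
G1 X15.789 Y9.571
; layer 2
G0 Z6.429
G0 X15.789 Y9.571
G1 X12.935 Y14.220
G1 X7.760 Y15.947
G1 X2.686 Y13.944
G1 X0.087 Y9.148
G1 X1.178 Y3.803
G1 X5.450 Y0.410
G1 X10.903 Y0.557
G1 X14.986 Y4.175
G1 X15.789 Y9.571
; layer 3
G0 Z9.644
G0 X15.789 Y9.571
G1 X12.935 Y14.220
G1 X7.760 Y15.947
G1 X2.686 Y13.944
G1 X0.087 Y9.148
G1 X1.178 Y3.803
G1 X5.450 Y0.410
G1 X10.903 Y0.557
G1 X14.986 Y4.175
G1 X15.789 Y9.571
; layer 4
G0 Z12.859
G0 X15.789 Y9.571
G1 X12.935 Y14.220
G1 X7.760 Y15.947
G1 X2.686 Y13.944
G1 X0.087 Y9.148
G1 X1.178 Y3.803
G1 X5.450 Y0.410
G1 X10.903 Y0.557
G1 X14.986 Y4.175
G1 X15.789 Y9.571
; layer 5
G0 Z16.073
G0 X15.789 Y9.571
G1 X12.935 Y14.220
G1 X7.760 Y15.947
G1 X2.686 Y13.944
G1 X0.087 Y9.148
G1 X1.178 Y3.803
G1 X5.450 Y0.410
G1 X10.903 Y0.557
G1 X14.986 Y4.175
G1 X15.789 Y9.571
; layer 6
G0 Z19.288
G0 X15.789 Y9.571
G1 X12.935 Y14.220
G1 X7.760 Y15.947
G1 X2.686 Y13.944
G1 X0.087 Y9.148
G1 X1.178 Y3.803
G1 X5.450 Y0.410
G1 X10.903 Y0.557
G1 X14.986 Y4.175
G1 X15.789 Y9.571
M2 ; end

The solid is a regular 9-sided prism (a cylinder approximated with 9 flat sides), circumscribed radius ≈ 7.97 mm, height ≈ 19.3 mm. Slicing at Δz = 3.215 mm — 6 equal slices spanning the solid's height, so layer i sits at z = i·h/6 — gives 6 non-empty perimeters. Each is a 9-segment closed polygon; G0 lifts to the layer z and rapids to the start vertex, then G1 traces the edges.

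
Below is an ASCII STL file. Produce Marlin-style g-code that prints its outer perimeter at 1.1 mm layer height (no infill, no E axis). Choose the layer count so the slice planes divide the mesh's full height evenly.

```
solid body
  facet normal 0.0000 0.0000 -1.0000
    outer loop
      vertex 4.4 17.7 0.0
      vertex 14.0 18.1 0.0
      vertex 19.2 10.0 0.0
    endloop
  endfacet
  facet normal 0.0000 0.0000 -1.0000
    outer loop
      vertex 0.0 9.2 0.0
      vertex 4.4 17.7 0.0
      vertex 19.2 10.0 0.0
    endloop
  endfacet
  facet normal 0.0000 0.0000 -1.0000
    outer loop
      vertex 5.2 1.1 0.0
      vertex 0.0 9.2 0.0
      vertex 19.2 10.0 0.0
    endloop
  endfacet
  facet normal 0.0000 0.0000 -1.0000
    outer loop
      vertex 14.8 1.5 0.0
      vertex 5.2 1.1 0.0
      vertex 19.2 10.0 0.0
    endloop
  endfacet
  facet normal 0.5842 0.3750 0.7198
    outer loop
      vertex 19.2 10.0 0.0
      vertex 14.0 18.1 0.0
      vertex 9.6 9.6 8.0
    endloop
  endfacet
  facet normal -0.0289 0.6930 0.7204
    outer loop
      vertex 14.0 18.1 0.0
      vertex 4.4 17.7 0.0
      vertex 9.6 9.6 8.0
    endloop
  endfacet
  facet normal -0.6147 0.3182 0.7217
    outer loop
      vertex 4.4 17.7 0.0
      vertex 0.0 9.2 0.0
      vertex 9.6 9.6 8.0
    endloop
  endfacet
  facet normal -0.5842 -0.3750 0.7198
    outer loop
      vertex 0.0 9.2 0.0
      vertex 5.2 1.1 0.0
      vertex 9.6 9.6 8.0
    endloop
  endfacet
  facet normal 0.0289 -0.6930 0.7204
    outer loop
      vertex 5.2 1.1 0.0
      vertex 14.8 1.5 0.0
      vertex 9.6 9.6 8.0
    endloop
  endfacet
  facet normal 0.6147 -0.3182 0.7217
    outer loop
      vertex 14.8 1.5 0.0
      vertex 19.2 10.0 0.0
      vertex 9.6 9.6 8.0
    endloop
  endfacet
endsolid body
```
; perimeter-only toolpath
G21 ; units = mm
G90 ; absolute positioning
G28 ; home
; layer 1
G0 Z1.1
G0 X17.8 Y9.9
G1 X13.4 Y16.9
G1 X5.1 Y16.5
G1 X1.4 Y9.3
G1 X5.8 Y2.3
G1 X14.1 Y2.7
G1 X17.8 Y9.9
; layer 2
G0 Z2.3
G0 X16.5 Y9.9
G1 X12.7 Y15.7
G1 X5.9 Y15.4
G1 X2.7 Y9.3
G1 X6.5 Y3.5
G1 X13.3 Y3.8
G1 X16.5 Y9.9
; layer 3
G0 Z3.4
G0 X15.1 Y9.8
G1 X12.1 Y14.5
G1 X6.6 Y14.2
G1 X4.1 Y9.4
G1 X7.1 Y4.7
G1 X12.6 Y5.0
G1 X15.1 Y9.8
; layer 4
G0 Z4.6
G0 X13.7 Y9.8
G1 X11.5 Y13.2
G1 X7.4 Y13.1
G1 X5.5 Y9.4
G1 X7.7 Y6.0
G1 X11.8 Y6.1
G1 X13.7 Y9.8
; layer 5
G0 Z5.7
G0 X12.3 Y9.7
G1 X10.9 Y12.0
G1 X8.1 Y11.9
G1 X6.9 Y9.5
G1 X8.3 Y7.2
G1 X11.1 Y7.3
G1 X12.3 Y9.7
; layer 6
G0 Z6.9
G0 X11.0 Y9.7
G1 X10.2 Y10.8
G1 X8.9 Y10.8
G1 X8.2 Y9.5
G1 X9.0 Y8.4
G1 X10.3 Y8.4
G1 X11.0 Y9.7
M2 ; end

The solid is a regular 6-sided pyramid, base circumscribed radius ≈ 9.6 mm, apex at z ≈ 8 mm. Slicing at Δz = 1.1 mm — 7 equal slices spanning the solid's height, so layer i sits at z = i·h/7 — gives 6 non-empty perimeters. Each is a 6-segment closed polygon; G0 lifts to the layer z and rapids to the start vertex, then G1 traces the edges. The cross-section shrinks linearly with z (the slice at the apex is degenerate and omitted).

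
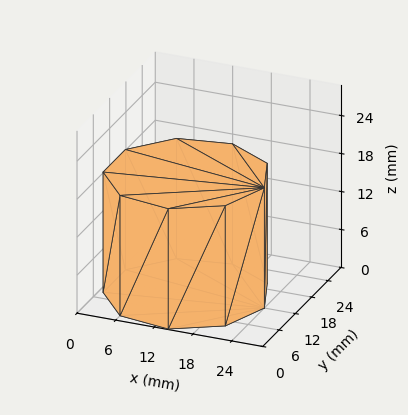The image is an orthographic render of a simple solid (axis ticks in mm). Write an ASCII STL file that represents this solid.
Reading the render: the shape is a regular 9-sided prism (a cylinder approximated with 9 flat sides), circumscribed radius ≈ 12 mm, height ≈ 19 mm (dimensions read to the nearest mm from the axis ticks). For the STL, each face is triangulated and given an outward normal.

solid part
  facet normal 0.0000 0.0000 -1.0000
    outer loop
      vertex 14.08 23.82 0.00
      vertex 21.19 19.71 0.00
      vertex 24.00 12.00 0.00
    endloop
  endfacet
  facet normal 0.0000 0.0000 -1.0000
    outer loop
      vertex 6.00 22.39 0.00
      vertex 14.08 23.82 0.00
      vertex 24.00 12.00 0.00
    endloop
  endfacet
  facet normal 0.0000 0.0000 -1.0000
    outer loop
      vertex 0.72 16.10 0.00
      vertex 6.00 22.39 0.00
      vertex 24.00 12.00 0.00
    endloop
  endfacet
  facet normal 0.0000 0.0000 -1.0000
    outer loop
      vertex 0.72 7.90 0.00
      vertex 0.72 16.10 0.00
      vertex 24.00 12.00 0.00
    endloop
  endfacet
  facet normal 0.0000 0.0000 -1.0000
    outer loop
      vertex 6.00 1.61 0.00
      vertex 0.72 7.90 0.00
      vertex 24.00 12.00 0.00
    endloop
  endfacet
  facet normal 0.0000 0.0000 -1.0000
    outer loop
      vertex 14.08 0.18 0.00
      vertex 6.00 1.61 0.00
      vertex 24.00 12.00 0.00
    endloop
  endfacet
  facet normal 0.0000 0.0000 -1.0000
    outer loop
      vertex 21.19 4.29 0.00
      vertex 14.08 0.18 0.00
      vertex 24.00 12.00 0.00
    endloop
  endfacet
  facet normal 0.0000 0.0000 1.0000
    outer loop
      vertex 24.00 12.00 19.00
      vertex 21.19 19.71 19.00
      vertex 14.08 23.82 19.00
    endloop
  endfacet
  facet normal 0.0000 0.0000 1.0000
    outer loop
      vertex 24.00 12.00 19.00
      vertex 14.08 23.82 19.00
      vertex 6.00 22.39 19.00
    endloop
  endfacet
  facet normal 0.0000 0.0000 1.0000
    outer loop
      vertex 24.00 12.00 19.00
      vertex 6.00 22.39 19.00
      vertex 0.72 16.10 19.00
    endloop
  endfacet
  facet normal 0.0000 0.0000 1.0000
    outer loop
      vertex 24.00 12.00 19.00
      vertex 0.72 16.10 19.00
      vertex 0.72 7.90 19.00
    endloop
  endfacet
  facet normal 0.0000 0.0000 1.0000
    outer loop
      vertex 24.00 12.00 19.00
      vertex 0.72 7.90 19.00
      vertex 6.00 1.61 19.00
    endloop
  endfacet
  facet normal 0.0000 0.0000 1.0000
    outer loop
      vertex 24.00 12.00 19.00
      vertex 6.00 1.61 19.00
      vertex 14.08 0.18 19.00
    endloop
  endfacet
  facet normal 0.0000 0.0000 1.0000
    outer loop
      vertex 24.00 12.00 19.00
      vertex 14.08 0.18 19.00
      vertex 21.19 4.29 19.00
    endloop
  endfacet
  facet normal 0.9395 0.3424 0.0000
    outer loop
      vertex 24.00 12.00 0.00
      vertex 21.19 19.71 0.00
      vertex 21.19 19.71 19.00
    endloop
  endfacet
  facet normal 0.9395 0.3424 0.0000
    outer loop
      vertex 24.00 12.00 0.00
      vertex 21.19 19.71 19.00
      vertex 24.00 12.00 19.00
    endloop
  endfacet
  facet normal 0.5005 0.8658 0.0000
    outer loop
      vertex 21.19 19.71 0.00
      vertex 14.08 23.82 0.00
      vertex 14.08 23.82 19.00
    endloop
  endfacet
  facet normal 0.5005 0.8658 0.0000
    outer loop
      vertex 21.19 19.71 0.00
      vertex 14.08 23.82 19.00
      vertex 21.19 19.71 19.00
    endloop
  endfacet
  facet normal -0.1743 0.9847 0.0000
    outer loop
      vertex 14.08 23.82 0.00
      vertex 6.00 22.39 0.00
      vertex 6.00 22.39 19.00
    endloop
  endfacet
  facet normal -0.1743 0.9847 0.0000
    outer loop
      vertex 14.08 23.82 0.00
      vertex 6.00 22.39 19.00
      vertex 14.08 23.82 19.00
    endloop
  endfacet
  facet normal -0.7659 0.6429 0.0000
    outer loop
      vertex 6.00 22.39 0.00
      vertex 0.72 16.10 0.00
      vertex 0.72 16.10 19.00
    endloop
  endfacet
  facet normal -0.7659 0.6429 0.0000
    outer loop
      vertex 6.00 22.39 0.00
      vertex 0.72 16.10 19.00
      vertex 6.00 22.39 19.00
    endloop
  endfacet
  facet normal -1.0000 0.0000 0.0000
    outer loop
      vertex 0.72 16.10 0.00
      vertex 0.72 7.90 0.00
      vertex 0.72 7.90 19.00
    endloop
  endfacet
  facet normal -1.0000 0.0000 0.0000
    outer loop
      vertex 0.72 16.10 0.00
      vertex 0.72 7.90 19.00
      vertex 0.72 16.10 19.00
    endloop
  endfacet
  facet normal -0.7659 -0.6429 0.0000
    outer loop
      vertex 0.72 7.90 0.00
      vertex 6.00 1.61 0.00
      vertex 6.00 1.61 19.00
    endloop
  endfacet
  facet normal -0.7659 -0.6429 0.0000
    outer loop
      vertex 0.72 7.90 0.00
      vertex 6.00 1.61 19.00
      vertex 0.72 7.90 19.00
    endloop
  endfacet
  facet normal -0.1743 -0.9847 0.0000
    outer loop
      vertex 6.00 1.61 0.00
      vertex 14.08 0.18 0.00
      vertex 14.08 0.18 19.00
    endloop
  endfacet
  facet normal -0.1743 -0.9847 0.0000
    outer loop
      vertex 6.00 1.61 0.00
      vertex 14.08 0.18 19.00
      vertex 6.00 1.61 19.00
    endloop
  endfacet
  facet normal 0.5005 -0.8658 0.0000
    outer loop
      vertex 14.08 0.18 0.00
      vertex 21.19 4.29 0.00
      vertex 21.19 4.29 19.00
    endloop
  endfacet
  facet normal 0.5005 -0.8658 0.0000
    outer loop
      vertex 14.08 0.18 0.00
      vertex 21.19 4.29 19.00
      vertex 14.08 0.18 19.00
    endloop
  endfacet
  facet normal 0.9395 -0.3424 0.0000
    outer loop
      vertex 21.19 4.29 0.00
      vertex 24.00 12.00 0.00
      vertex 24.00 12.00 19.00
    endloop
  endfacet
  facet normal 0.9395 -0.3424 0.0000
    outer loop
      vertex 21.19 4.29 0.00
      vertex 24.00 12.00 19.00
      vertex 21.19 4.29 19.00
    endloop
  endfacet
endsolid part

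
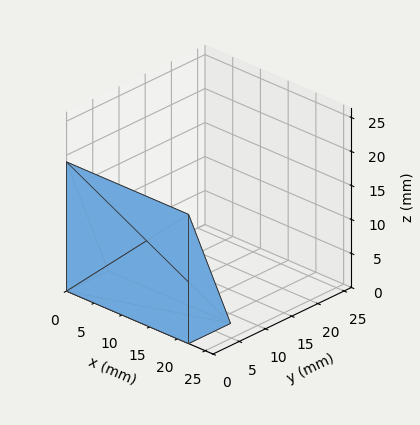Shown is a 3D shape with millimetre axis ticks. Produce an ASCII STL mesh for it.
Reading the render: the shape is a wedge (ramp): 22 × 8 mm base, rising to 19 mm along the y=0 edge and sloping linearly to z=0 at y=8 (dimensions read to the nearest mm from the axis ticks). For the STL, each face is triangulated and given an outward normal.

solid part
  facet normal 0.0000 0.0000 -1.0000
    outer loop
      vertex 22.00 8.00 0.00
      vertex 22.00 0.00 0.00
      vertex 0.00 0.00 0.00
    endloop
  endfacet
  facet normal 0.0000 0.0000 -1.0000
    outer loop
      vertex 0.00 8.00 0.00
      vertex 22.00 8.00 0.00
      vertex 0.00 0.00 0.00
    endloop
  endfacet
  facet normal 0.0000 -1.0000 0.0000
    outer loop
      vertex 0.00 0.00 0.00
      vertex 22.00 0.00 0.00
      vertex 22.00 0.00 19.00
    endloop
  endfacet
  facet normal 0.0000 -1.0000 0.0000
    outer loop
      vertex 0.00 0.00 0.00
      vertex 22.00 0.00 19.00
      vertex 0.00 0.00 19.00
    endloop
  endfacet
  facet normal 0.0000 0.9216 0.3881
    outer loop
      vertex 0.00 0.00 19.00
      vertex 22.00 0.00 19.00
      vertex 22.00 8.00 0.00
    endloop
  endfacet
  facet normal 0.0000 0.9216 0.3881
    outer loop
      vertex 0.00 0.00 19.00
      vertex 22.00 8.00 0.00
      vertex 0.00 8.00 0.00
    endloop
  endfacet
  facet normal -1.0000 0.0000 0.0000
    outer loop
      vertex 0.00 0.00 19.00
      vertex 0.00 8.00 0.00
      vertex 0.00 0.00 0.00
    endloop
  endfacet
  facet normal 1.0000 0.0000 0.0000
    outer loop
      vertex 22.00 0.00 0.00
      vertex 22.00 8.00 0.00
      vertex 22.00 0.00 19.00
    endloop
  endfacet
endsolid part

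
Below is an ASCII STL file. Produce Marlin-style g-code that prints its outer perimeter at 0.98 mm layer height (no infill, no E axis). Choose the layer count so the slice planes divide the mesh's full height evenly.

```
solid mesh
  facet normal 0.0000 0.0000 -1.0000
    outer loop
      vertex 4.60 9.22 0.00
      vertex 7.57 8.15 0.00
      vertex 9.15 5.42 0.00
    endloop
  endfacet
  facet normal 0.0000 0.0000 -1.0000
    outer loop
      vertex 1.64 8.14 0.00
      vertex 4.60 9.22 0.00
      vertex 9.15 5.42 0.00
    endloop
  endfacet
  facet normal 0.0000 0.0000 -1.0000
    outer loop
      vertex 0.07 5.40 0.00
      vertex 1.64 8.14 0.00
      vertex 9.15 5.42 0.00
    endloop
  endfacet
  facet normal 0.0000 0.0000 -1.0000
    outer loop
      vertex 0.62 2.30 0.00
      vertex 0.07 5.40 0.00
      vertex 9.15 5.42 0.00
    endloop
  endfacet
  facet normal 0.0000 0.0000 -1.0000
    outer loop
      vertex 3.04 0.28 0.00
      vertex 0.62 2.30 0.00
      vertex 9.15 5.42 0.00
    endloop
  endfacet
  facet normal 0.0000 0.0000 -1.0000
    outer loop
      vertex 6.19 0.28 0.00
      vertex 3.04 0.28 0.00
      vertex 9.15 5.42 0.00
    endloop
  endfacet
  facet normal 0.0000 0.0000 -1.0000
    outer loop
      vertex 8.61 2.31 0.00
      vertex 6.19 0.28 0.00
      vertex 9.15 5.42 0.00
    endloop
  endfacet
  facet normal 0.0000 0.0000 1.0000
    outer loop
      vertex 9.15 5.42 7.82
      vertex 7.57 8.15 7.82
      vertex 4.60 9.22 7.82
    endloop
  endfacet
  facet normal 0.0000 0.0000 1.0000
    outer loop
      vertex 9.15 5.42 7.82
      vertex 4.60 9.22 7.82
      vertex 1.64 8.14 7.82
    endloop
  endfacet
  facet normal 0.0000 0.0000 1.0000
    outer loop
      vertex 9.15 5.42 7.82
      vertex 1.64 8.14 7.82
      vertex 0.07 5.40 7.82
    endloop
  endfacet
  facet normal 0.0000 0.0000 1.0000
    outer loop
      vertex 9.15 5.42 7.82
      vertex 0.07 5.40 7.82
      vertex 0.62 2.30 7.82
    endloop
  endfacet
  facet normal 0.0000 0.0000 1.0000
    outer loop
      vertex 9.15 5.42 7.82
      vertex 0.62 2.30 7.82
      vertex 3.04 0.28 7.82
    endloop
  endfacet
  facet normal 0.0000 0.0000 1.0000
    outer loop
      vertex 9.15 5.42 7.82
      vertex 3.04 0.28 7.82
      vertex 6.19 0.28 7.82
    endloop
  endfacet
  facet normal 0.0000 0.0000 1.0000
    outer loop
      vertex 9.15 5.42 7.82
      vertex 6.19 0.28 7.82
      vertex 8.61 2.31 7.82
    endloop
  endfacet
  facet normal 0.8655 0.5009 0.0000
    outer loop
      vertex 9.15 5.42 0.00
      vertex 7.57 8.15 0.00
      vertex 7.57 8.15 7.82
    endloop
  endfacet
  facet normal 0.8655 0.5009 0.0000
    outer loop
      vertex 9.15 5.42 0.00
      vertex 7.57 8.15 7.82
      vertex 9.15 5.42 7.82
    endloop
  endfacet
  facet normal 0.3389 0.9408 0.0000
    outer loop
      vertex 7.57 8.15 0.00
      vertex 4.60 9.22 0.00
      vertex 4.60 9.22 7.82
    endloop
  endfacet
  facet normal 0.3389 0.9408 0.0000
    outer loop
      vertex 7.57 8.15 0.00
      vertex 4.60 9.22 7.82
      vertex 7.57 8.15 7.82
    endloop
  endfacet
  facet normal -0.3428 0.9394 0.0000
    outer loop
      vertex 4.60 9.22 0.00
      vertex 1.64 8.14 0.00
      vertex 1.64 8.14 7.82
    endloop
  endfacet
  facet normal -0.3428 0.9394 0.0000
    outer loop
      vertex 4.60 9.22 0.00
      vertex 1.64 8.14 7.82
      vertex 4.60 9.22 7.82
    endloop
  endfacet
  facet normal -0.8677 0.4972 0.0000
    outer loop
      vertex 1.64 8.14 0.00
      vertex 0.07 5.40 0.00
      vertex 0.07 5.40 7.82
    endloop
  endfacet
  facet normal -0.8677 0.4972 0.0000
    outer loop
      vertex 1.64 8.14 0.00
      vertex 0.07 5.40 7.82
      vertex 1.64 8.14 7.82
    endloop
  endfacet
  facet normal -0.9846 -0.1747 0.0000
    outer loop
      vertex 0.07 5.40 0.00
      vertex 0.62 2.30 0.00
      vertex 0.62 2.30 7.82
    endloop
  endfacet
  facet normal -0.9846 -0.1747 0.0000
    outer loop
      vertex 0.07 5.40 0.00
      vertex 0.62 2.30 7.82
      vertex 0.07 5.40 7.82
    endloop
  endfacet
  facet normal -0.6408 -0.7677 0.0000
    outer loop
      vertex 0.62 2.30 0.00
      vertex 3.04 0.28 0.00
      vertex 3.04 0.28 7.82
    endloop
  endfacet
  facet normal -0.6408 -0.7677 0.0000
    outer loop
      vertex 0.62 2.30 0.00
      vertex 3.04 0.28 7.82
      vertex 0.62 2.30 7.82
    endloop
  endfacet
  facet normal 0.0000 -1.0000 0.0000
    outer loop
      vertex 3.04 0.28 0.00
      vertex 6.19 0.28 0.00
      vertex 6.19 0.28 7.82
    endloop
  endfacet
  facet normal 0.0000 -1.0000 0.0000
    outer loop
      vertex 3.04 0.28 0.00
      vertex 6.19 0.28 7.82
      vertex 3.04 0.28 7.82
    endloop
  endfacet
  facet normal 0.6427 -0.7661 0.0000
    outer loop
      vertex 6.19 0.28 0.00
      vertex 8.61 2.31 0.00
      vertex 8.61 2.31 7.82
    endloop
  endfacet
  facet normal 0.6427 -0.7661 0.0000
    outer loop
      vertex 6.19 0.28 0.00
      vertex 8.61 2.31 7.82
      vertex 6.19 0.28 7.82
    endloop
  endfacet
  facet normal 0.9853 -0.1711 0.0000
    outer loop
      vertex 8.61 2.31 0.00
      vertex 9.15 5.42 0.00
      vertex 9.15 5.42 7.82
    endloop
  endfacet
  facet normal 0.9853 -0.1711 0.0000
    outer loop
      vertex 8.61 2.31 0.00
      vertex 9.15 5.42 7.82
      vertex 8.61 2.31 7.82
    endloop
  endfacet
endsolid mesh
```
; perimeter-only toolpath
G21 ; units = mm
G90 ; absolute positioning
G28 ; home
; layer 1
G0 Z0.98
G0 X9.15 Y5.42
G1 X7.57 Y8.15
G1 X4.60 Y9.22
G1 X1.64 Y8.14
G1 X0.07 Y5.40
G1 X0.62 Y2.30
G1 X3.04 Y0.28
G1 X6.19 Y0.28
G1 X8.61 Y2.31
G1 X9.15 Y5.42
; layer 2
G0 Z1.96
G0 X9.15 Y5.42
G1 X7.57 Y8.15
G1 X4.60 Y9.22
G1 X1.64 Y8.14
G1 X0.07 Y5.40
G1 X0.62 Y2.30
G1 X3.04 Y0.28
G1 X6.19 Y0.28
G1 X8.61 Y2.31
G1 X9.15 Y5.42
; layer 3
G0 Z2.93
G0 X9.15 Y5.42
G1 X7.57 Y8.15
G1 X4.60 Y9.22
G1 X1.64 Y8.14
G1 X0.07 Y5.40
G1 X0.62 Y2.30
G1 X3.04 Y0.28
G1 X6.19 Y0.28
G1 X8.61 Y2.31
G1 X9.15 Y5.42
; layer 4
G0 Z3.91
G0 X9.15 Y5.42
G1 X7.57 Y8.15
G1 X4.60 Y9.22
G1 X1.64 Y8.14
G1 X0.07 Y5.40
G1 X0.62 Y2.30
G1 X3.04 Y0.28
G1 X6.19 Y0.28
G1 X8.61 Y2.31
G1 X9.15 Y5.42
; layer 5
G0 Z4.89
G0 X9.15 Y5.42
G1 X7.57 Y8.15
G1 X4.60 Y9.22
G1 X1.64 Y8.14
G1 X0.07 Y5.40
G1 X0.62 Y2.30
G1 X3.04 Y0.28
G1 X6.19 Y0.28
G1 X8.61 Y2.31
G1 X9.15 Y5.42
; layer 6
G0 Z5.87
G0 X9.15 Y5.42
G1 X7.57 Y8.15
G1 X4.60 Y9.22
G1 X1.64 Y8.14
G1 X0.07 Y5.40
G1 X0.62 Y2.30
G1 X3.04 Y0.28
G1 X6.19 Y0.28
G1 X8.61 Y2.31
G1 X9.15 Y5.42
; layer 7
G0 Z6.84
G0 X9.15 Y5.42
G1 X7.57 Y8.15
G1 X4.60 Y9.22
G1 X1.64 Y8.14
G1 X0.07 Y5.40
G1 X0.62 Y2.30
G1 X3.04 Y0.28
G1 X6.19 Y0.28
G1 X8.61 Y2.31
G1 X9.15 Y5.42
; layer 8
G0 Z7.82
G0 X9.15 Y5.42
G1 X7.57 Y8.15
G1 X4.60 Y9.22
G1 X1.64 Y8.14
G1 X0.07 Y5.40
G1 X0.62 Y2.30
G1 X3.04 Y0.28
G1 X6.19 Y0.28
G1 X8.61 Y2.31
G1 X9.15 Y5.42
M2 ; end

The solid is a regular 9-sided prism (a cylinder approximated with 9 flat sides), circumscribed radius ≈ 4.61 mm, height ≈ 7.82 mm. Slicing at Δz = 0.98 mm — 8 equal slices spanning the solid's height, so layer i sits at z = i·h/8 — gives 8 non-empty perimeters. Each is a 9-segment closed polygon; G0 lifts to the layer z and rapids to the start vertex, then G1 traces the edges.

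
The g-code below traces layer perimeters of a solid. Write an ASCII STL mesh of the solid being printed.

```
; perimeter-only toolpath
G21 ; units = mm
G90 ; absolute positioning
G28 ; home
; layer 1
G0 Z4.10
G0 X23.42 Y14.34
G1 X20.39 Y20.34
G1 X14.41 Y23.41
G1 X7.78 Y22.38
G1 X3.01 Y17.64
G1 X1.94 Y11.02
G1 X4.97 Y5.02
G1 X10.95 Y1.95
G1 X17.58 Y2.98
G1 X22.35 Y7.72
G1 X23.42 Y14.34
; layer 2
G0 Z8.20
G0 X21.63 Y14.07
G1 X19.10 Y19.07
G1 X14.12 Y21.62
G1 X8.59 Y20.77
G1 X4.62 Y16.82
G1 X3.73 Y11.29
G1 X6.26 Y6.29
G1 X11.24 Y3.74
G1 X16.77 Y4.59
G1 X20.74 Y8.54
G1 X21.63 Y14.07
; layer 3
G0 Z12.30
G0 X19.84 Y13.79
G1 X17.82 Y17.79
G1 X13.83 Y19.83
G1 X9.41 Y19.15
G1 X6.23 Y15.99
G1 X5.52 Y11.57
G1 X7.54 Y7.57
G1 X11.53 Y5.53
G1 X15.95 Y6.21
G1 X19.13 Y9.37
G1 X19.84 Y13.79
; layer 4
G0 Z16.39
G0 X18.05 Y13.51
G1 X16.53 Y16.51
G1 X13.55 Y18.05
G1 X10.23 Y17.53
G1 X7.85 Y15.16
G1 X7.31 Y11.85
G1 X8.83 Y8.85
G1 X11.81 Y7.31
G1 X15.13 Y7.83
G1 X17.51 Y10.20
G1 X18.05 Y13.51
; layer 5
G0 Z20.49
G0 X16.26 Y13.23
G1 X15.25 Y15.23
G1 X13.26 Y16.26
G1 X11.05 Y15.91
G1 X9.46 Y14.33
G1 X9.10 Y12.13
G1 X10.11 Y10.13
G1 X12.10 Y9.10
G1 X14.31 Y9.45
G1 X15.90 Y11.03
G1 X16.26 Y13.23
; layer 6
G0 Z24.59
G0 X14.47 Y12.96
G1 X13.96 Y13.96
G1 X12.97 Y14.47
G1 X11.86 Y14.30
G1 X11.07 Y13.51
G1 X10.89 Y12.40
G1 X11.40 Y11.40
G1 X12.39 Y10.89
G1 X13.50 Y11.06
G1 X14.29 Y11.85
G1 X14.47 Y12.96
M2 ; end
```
solid part
  facet normal 0.0000 0.0000 -1.0000
    outer loop
      vertex 14.70 25.20 0.00
      vertex 21.67 21.62 0.00
      vertex 25.21 14.62 0.00
    endloop
  endfacet
  facet normal 0.0000 0.0000 -1.0000
    outer loop
      vertex 6.96 24.00 0.00
      vertex 14.70 25.20 0.00
      vertex 25.21 14.62 0.00
    endloop
  endfacet
  facet normal 0.0000 0.0000 -1.0000
    outer loop
      vertex 1.40 18.47 0.00
      vertex 6.96 24.00 0.00
      vertex 25.21 14.62 0.00
    endloop
  endfacet
  facet normal 0.0000 0.0000 -1.0000
    outer loop
      vertex 0.15 10.74 0.00
      vertex 1.40 18.47 0.00
      vertex 25.21 14.62 0.00
    endloop
  endfacet
  facet normal 0.0000 0.0000 -1.0000
    outer loop
      vertex 3.69 3.74 0.00
      vertex 0.15 10.74 0.00
      vertex 25.21 14.62 0.00
    endloop
  endfacet
  facet normal 0.0000 0.0000 -1.0000
    outer loop
      vertex 10.66 0.16 0.00
      vertex 3.69 3.74 0.00
      vertex 25.21 14.62 0.00
    endloop
  endfacet
  facet normal 0.0000 0.0000 -1.0000
    outer loop
      vertex 18.40 1.36 0.00
      vertex 10.66 0.16 0.00
      vertex 25.21 14.62 0.00
    endloop
  endfacet
  facet normal 0.0000 0.0000 -1.0000
    outer loop
      vertex 23.96 6.89 0.00
      vertex 18.40 1.36 0.00
      vertex 25.21 14.62 0.00
    endloop
  endfacet
  facet normal 0.8227 0.4160 0.3874
    outer loop
      vertex 25.21 14.62 0.00
      vertex 21.67 21.62 0.00
      vertex 12.68 12.68 28.69
    endloop
  endfacet
  facet normal 0.4212 0.8200 0.3875
    outer loop
      vertex 21.67 21.62 0.00
      vertex 14.70 25.20 0.00
      vertex 12.68 12.68 28.69
    endloop
  endfacet
  facet normal -0.1412 0.9110 0.3876
    outer loop
      vertex 14.70 25.20 0.00
      vertex 6.96 24.00 0.00
      vertex 12.68 12.68 28.69
    endloop
  endfacet
  facet normal -0.6501 0.6536 0.3875
    outer loop
      vertex 6.96 24.00 0.00
      vertex 1.40 18.47 0.00
      vertex 12.68 12.68 28.69
    endloop
  endfacet
  facet normal -0.9100 0.1472 0.3875
    outer loop
      vertex 1.40 18.47 0.00
      vertex 0.15 10.74 0.00
      vertex 12.68 12.68 28.69
    endloop
  endfacet
  facet normal -0.8227 -0.4160 0.3874
    outer loop
      vertex 0.15 10.74 0.00
      vertex 3.69 3.74 0.00
      vertex 12.68 12.68 28.69
    endloop
  endfacet
  facet normal -0.4212 -0.8200 0.3875
    outer loop
      vertex 3.69 3.74 0.00
      vertex 10.66 0.16 0.00
      vertex 12.68 12.68 28.69
    endloop
  endfacet
  facet normal 0.1412 -0.9110 0.3876
    outer loop
      vertex 10.66 0.16 0.00
      vertex 18.40 1.36 0.00
      vertex 12.68 12.68 28.69
    endloop
  endfacet
  facet normal 0.6501 -0.6536 0.3875
    outer loop
      vertex 18.40 1.36 0.00
      vertex 23.96 6.89 0.00
      vertex 12.68 12.68 28.69
    endloop
  endfacet
  facet normal 0.9100 -0.1472 0.3875
    outer loop
      vertex 23.96 6.89 0.00
      vertex 25.21 14.62 0.00
      vertex 12.68 12.68 28.69
    endloop
  endfacet
endsolid part

The G0 Z moves step by Δz≈4.10 mm. The G1 loops shrink linearly with z, so the solid tapers from its base footprint up to z≈28.7. Closing with a flat bottom cap and the tapered top and triangulating gives 18 facets — a regular 10-sided pyramid, base circumscribed radius ≈ 12.7 mm, apex at z ≈ 28.7 mm.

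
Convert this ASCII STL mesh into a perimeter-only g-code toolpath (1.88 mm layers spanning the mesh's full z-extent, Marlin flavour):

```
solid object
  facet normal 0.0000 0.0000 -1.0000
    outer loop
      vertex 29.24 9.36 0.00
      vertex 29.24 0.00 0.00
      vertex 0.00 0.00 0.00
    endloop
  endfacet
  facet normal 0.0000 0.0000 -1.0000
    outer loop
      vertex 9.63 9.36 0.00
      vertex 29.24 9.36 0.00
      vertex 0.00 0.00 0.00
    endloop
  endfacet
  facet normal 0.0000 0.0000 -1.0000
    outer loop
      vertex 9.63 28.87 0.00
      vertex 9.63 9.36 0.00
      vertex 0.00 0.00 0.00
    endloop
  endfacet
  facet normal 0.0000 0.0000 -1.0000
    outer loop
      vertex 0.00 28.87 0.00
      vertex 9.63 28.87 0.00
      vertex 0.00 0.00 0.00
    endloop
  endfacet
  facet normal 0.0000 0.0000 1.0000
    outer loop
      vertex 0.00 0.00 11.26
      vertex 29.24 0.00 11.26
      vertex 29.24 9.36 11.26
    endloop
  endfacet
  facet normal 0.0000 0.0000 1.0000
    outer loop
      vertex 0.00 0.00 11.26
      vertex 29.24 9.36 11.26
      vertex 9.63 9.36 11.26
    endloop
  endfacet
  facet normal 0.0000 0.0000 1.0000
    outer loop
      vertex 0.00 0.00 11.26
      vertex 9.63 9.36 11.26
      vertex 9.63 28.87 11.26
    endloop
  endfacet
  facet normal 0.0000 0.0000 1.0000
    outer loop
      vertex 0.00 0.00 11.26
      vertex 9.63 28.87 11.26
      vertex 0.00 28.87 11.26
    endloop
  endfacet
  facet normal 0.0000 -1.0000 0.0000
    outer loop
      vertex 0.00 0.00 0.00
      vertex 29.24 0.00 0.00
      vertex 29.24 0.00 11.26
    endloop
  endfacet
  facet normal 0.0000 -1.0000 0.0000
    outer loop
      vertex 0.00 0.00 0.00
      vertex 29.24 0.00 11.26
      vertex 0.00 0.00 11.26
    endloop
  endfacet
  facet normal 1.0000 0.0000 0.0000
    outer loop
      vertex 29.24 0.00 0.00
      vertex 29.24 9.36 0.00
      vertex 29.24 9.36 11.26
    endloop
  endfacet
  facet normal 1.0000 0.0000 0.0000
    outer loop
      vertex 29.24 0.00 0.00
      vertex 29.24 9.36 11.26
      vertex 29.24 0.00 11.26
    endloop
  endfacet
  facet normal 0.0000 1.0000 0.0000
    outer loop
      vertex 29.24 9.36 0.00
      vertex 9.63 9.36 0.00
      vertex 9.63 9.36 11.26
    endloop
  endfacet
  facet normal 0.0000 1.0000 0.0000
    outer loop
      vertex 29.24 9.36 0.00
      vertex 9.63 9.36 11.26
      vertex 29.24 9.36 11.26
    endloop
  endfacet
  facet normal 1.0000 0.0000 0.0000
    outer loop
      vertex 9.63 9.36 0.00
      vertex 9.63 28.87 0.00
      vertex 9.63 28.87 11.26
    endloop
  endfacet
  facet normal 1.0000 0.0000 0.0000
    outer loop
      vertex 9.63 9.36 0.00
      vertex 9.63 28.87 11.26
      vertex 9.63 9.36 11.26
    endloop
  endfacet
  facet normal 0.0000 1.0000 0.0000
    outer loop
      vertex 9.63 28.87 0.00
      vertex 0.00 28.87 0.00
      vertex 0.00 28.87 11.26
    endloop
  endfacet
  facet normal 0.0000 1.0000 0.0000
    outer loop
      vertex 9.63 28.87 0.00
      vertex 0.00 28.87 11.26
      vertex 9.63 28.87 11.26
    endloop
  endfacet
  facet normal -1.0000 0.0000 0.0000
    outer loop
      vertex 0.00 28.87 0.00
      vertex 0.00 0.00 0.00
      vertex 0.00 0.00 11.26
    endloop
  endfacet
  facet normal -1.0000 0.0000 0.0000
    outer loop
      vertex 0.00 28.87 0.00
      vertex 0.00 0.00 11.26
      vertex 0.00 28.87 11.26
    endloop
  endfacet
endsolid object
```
; perimeter-only toolpath
G21 ; units = mm
G90 ; absolute positioning
G28 ; home
; layer 1
G0 Z1.88
G0 X0.00 Y0.00
G1 X29.24 Y0.00
G1 X29.24 Y9.36
G1 X9.63 Y9.36
G1 X9.63 Y28.87
G1 X0.00 Y28.87
G1 X0.00 Y0.00
; layer 2
G0 Z3.75
G0 X0.00 Y0.00
G1 X29.24 Y0.00
G1 X29.24 Y9.36
G1 X9.63 Y9.36
G1 X9.63 Y28.87
G1 X0.00 Y28.87
G1 X0.00 Y0.00
; layer 3
G0 Z5.63
G0 X0.00 Y0.00
G1 X29.24 Y0.00
G1 X29.24 Y9.36
G1 X9.63 Y9.36
G1 X9.63 Y28.87
G1 X0.00 Y28.87
G1 X0.00 Y0.00
; layer 4
G0 Z7.51
G0 X0.00 Y0.00
G1 X29.24 Y0.00
G1 X29.24 Y9.36
G1 X9.63 Y9.36
G1 X9.63 Y28.87
G1 X0.00 Y28.87
G1 X0.00 Y0.00
; layer 5
G0 Z9.38
G0 X0.00 Y0.00
G1 X29.24 Y0.00
G1 X29.24 Y9.36
G1 X9.63 Y9.36
G1 X9.63 Y28.87
G1 X0.00 Y28.87
G1 X0.00 Y0.00
; layer 6
G0 Z11.26
G0 X0.00 Y0.00
G1 X29.24 Y0.00
G1 X29.24 Y9.36
G1 X9.63 Y9.36
G1 X9.63 Y28.87
G1 X0.00 Y28.87
G1 X0.00 Y0.00
M2 ; end

The solid is an L-shaped prism: outer 29.2 × 28.9 mm, arm thicknesses ≈ 9.36 mm (horizontal) and 9.63 mm (vertical), extruded 11.3 mm in z. Slicing at Δz = 1.88 mm — 6 equal slices spanning the solid's height, so layer i sits at z = i·h/6 — gives 6 non-empty perimeters. Each is a 6-segment closed polygon; G0 lifts to the layer z and rapids to the start vertex, then G1 traces the edges.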